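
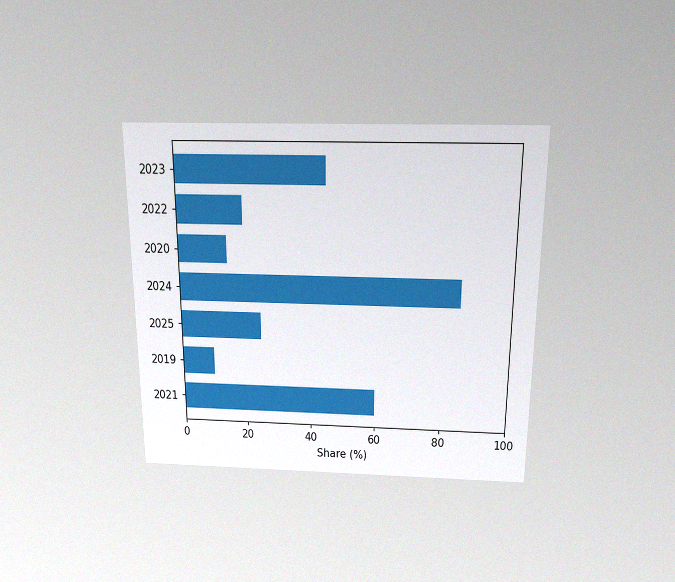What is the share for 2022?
The chart is viewed slightly from above, with some photo noise. Reading along the chart's x-axis, the 2022 bar reaches 20%.

20%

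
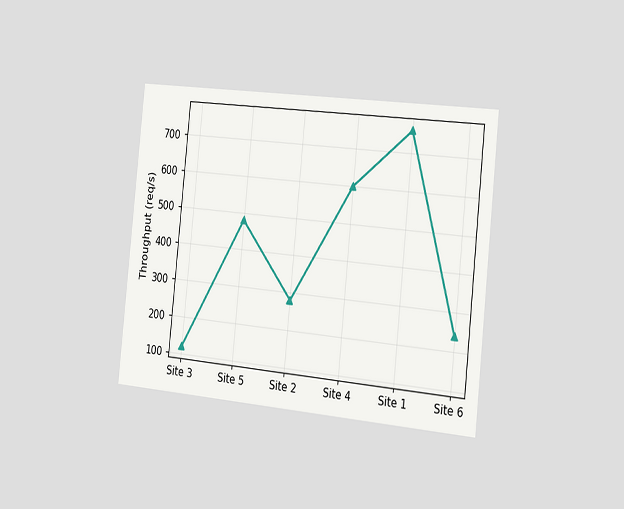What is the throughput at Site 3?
120req/s

The chart is tilted about 6° clockwise and viewed slightly from the right. At Site 3, the line is at 120req/s.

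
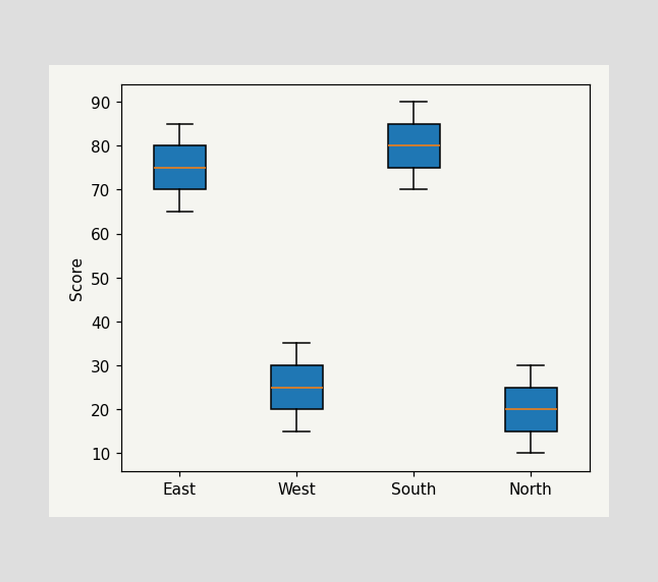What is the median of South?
The median line in the South box sits at 80.

80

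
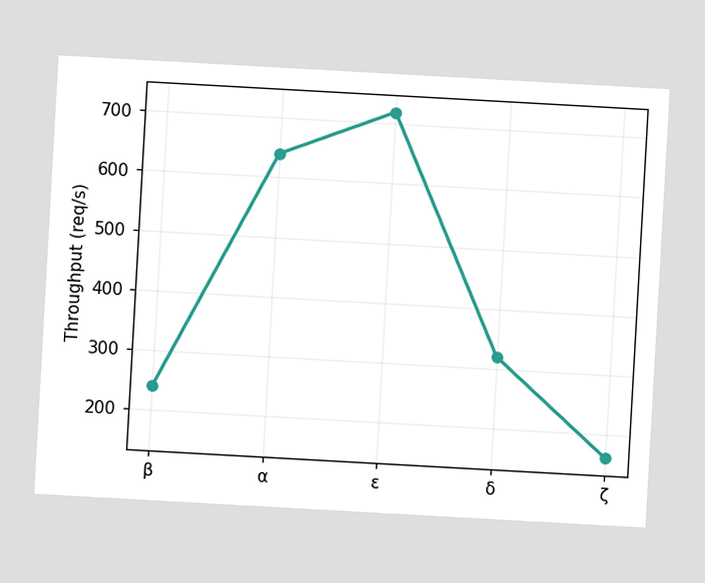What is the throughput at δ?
320req/s

The chart is tilted about 3° clockwise. At δ, the line is at 320req/s.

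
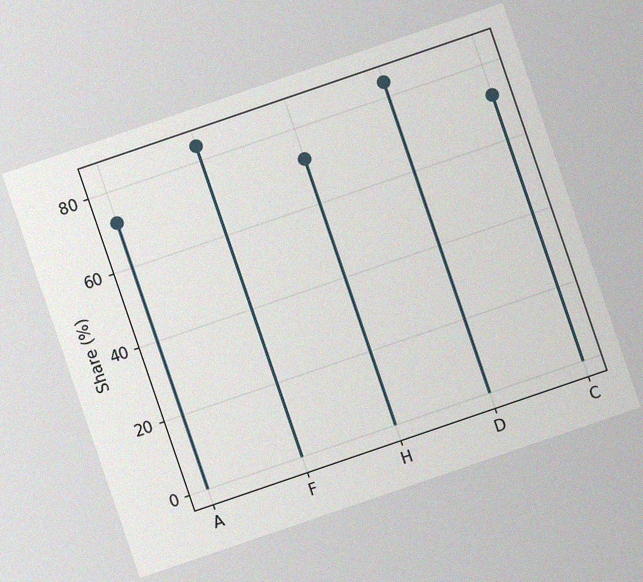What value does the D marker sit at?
The chart is tilted about 19° counter-clockwise, with some photo noise. The D marker sits at 84%.

84%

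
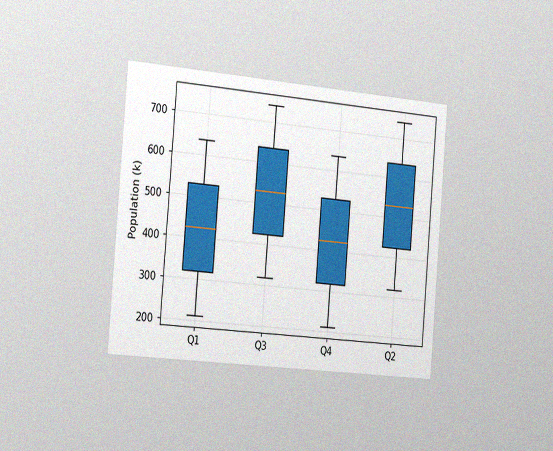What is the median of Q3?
The chart is tilted about 5° clockwise and viewed slightly from the left, with some photo noise. The median line in the Q3 box sits at 530k.

530k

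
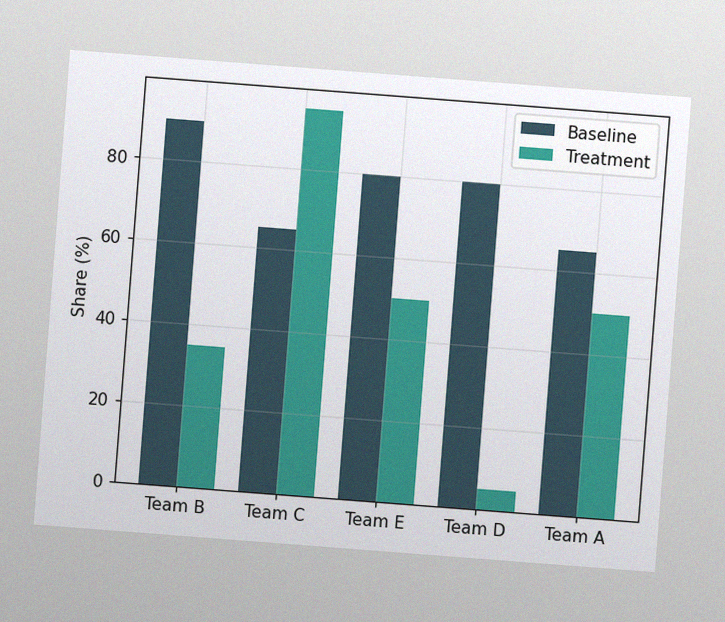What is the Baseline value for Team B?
90%

The chart is tilted about 4° clockwise, with some photo noise. The Baseline bar at Team B reaches 90% on the y-axis.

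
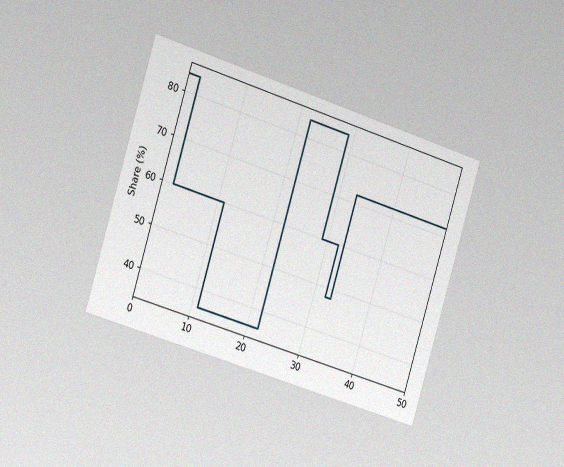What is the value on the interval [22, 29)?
84%

The chart is tilted about 17° clockwise and viewed slightly from the left, with some photo noise. On [22, 29) the step sits at 84%.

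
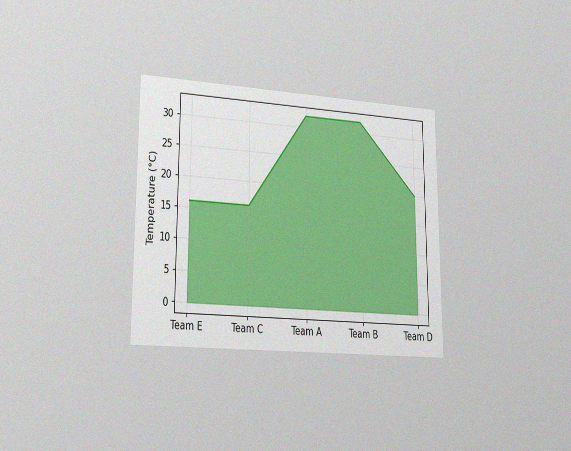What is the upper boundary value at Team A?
32°C

The chart is viewed slightly from the left, with some photo noise. At Team A the upper boundary is at 32°C.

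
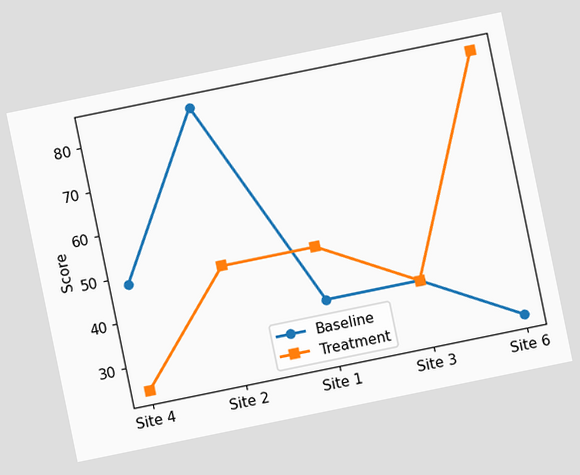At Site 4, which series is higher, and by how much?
Baseline, by 24

The chart is tilted about 12° counter-clockwise. At Site 4, Baseline sits above the other line by 24.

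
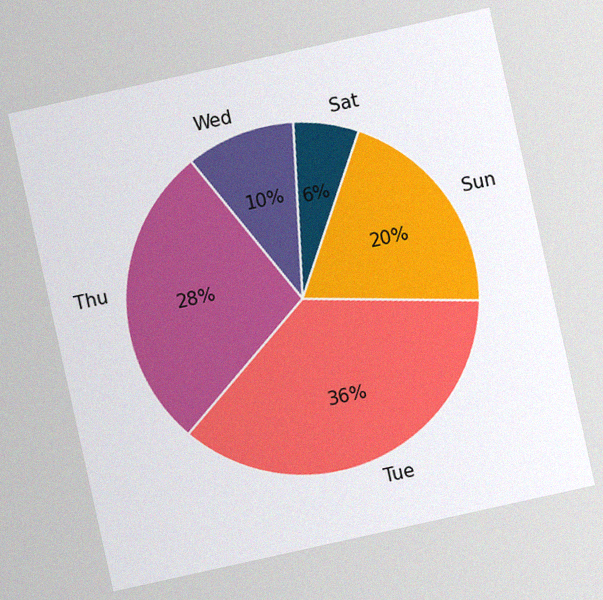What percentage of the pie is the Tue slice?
The chart is tilted about 12° counter-clockwise, with some photo noise. The Tue slice takes up 36% of the pie.

36%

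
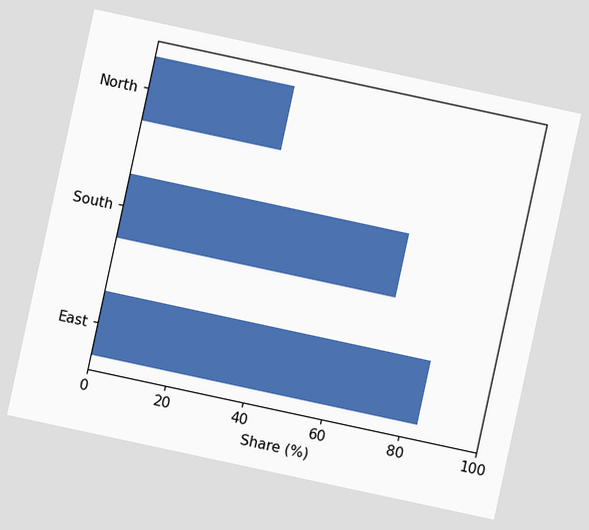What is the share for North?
36%

The chart is tilted about 12° clockwise. Reading along the chart's x-axis, the North bar reaches 36%.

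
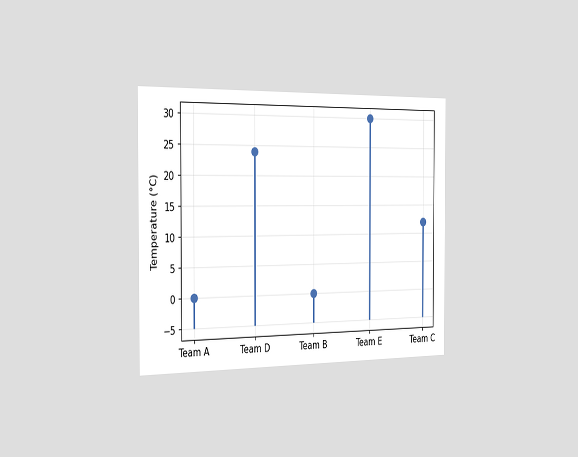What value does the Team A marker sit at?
0°C

The chart is viewed slightly from the left. The Team A marker sits at 0°C.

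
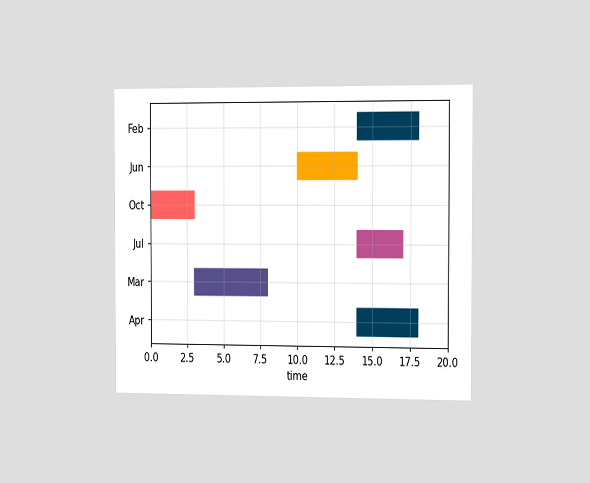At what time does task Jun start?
The chart is viewed slightly from the right. The Jun bar begins at t=10.

10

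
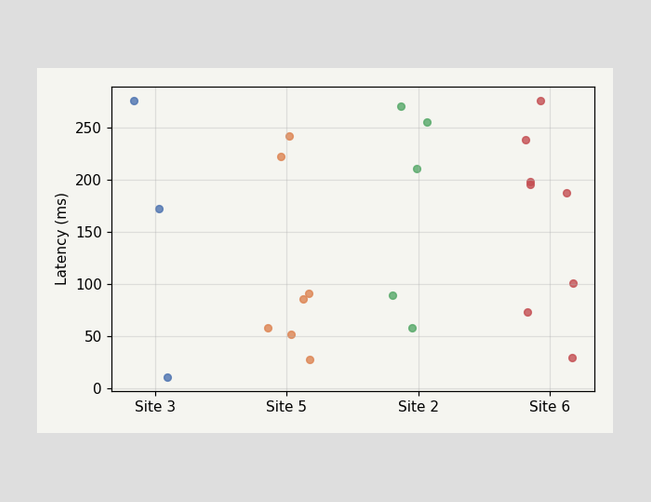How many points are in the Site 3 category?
3

Counting the markers in the Site 3 column gives 3.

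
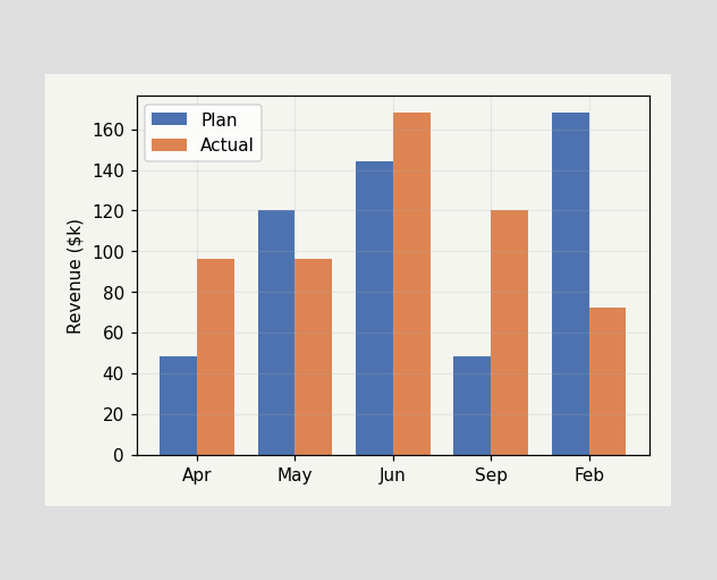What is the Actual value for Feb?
$72k

The Actual bar at Feb reaches $72k on the y-axis.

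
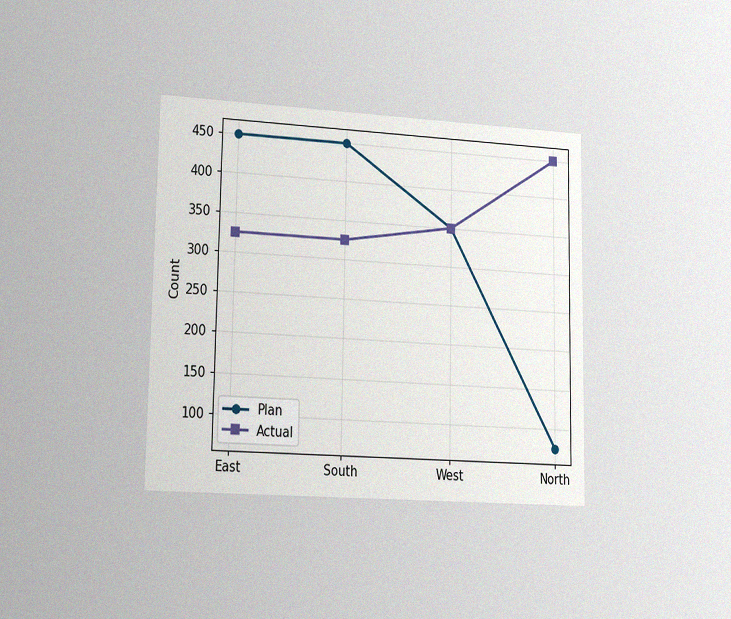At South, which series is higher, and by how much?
The chart is viewed slightly from the left, with some photo noise. At South, Plan sits above the other line by 125.

Plan, by 125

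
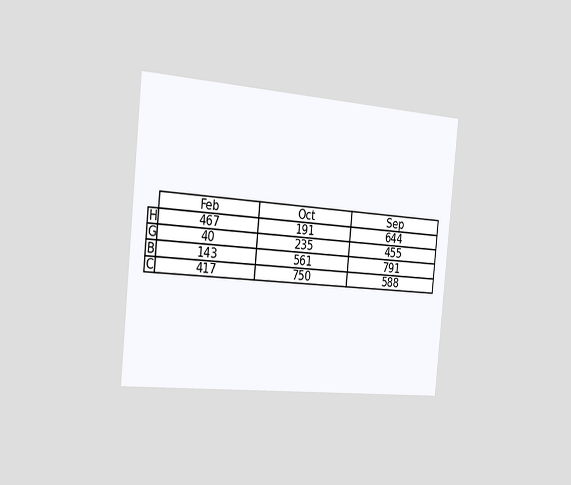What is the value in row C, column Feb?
417

The chart is tilted about 5° clockwise and viewed slightly from the left. The (C, Feb) cell reads 417.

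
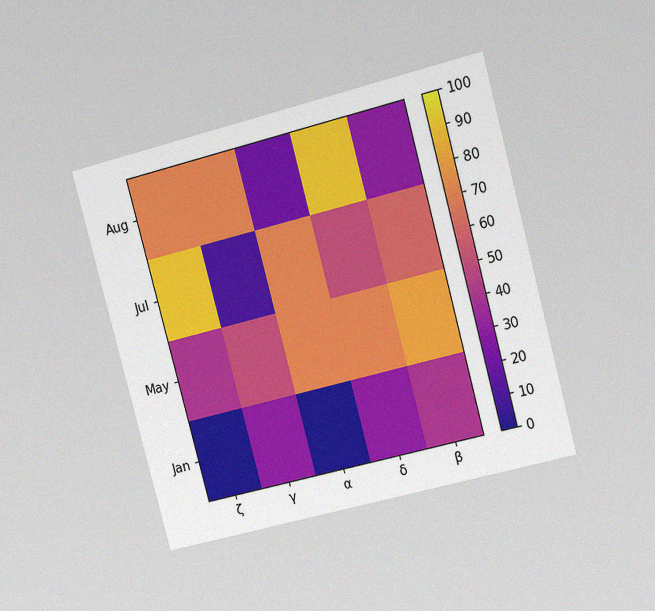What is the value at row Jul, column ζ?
The chart is tilted about 15° counter-clockwise and viewed at a slight angle, with some photo noise. Matching cell (Jul, ζ) against the colorbar gives 90.

90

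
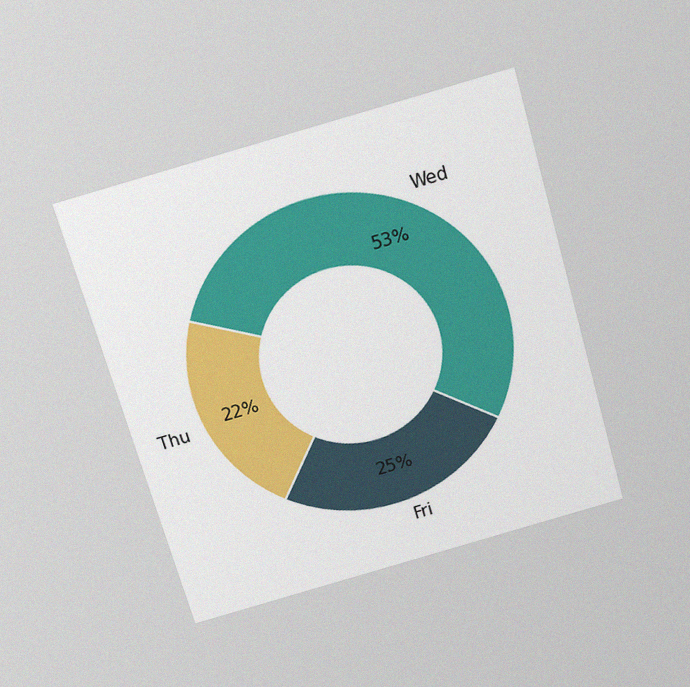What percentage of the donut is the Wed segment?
The chart is tilted about 16° counter-clockwise and viewed slightly from above, with some photo noise. The Wed segment takes up 53% of the ring.

53%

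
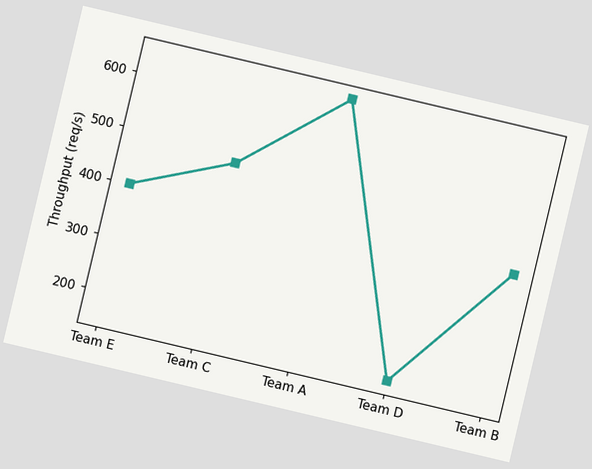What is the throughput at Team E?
The chart is tilted about 13° clockwise. At Team E, the line is at 400req/s.

400req/s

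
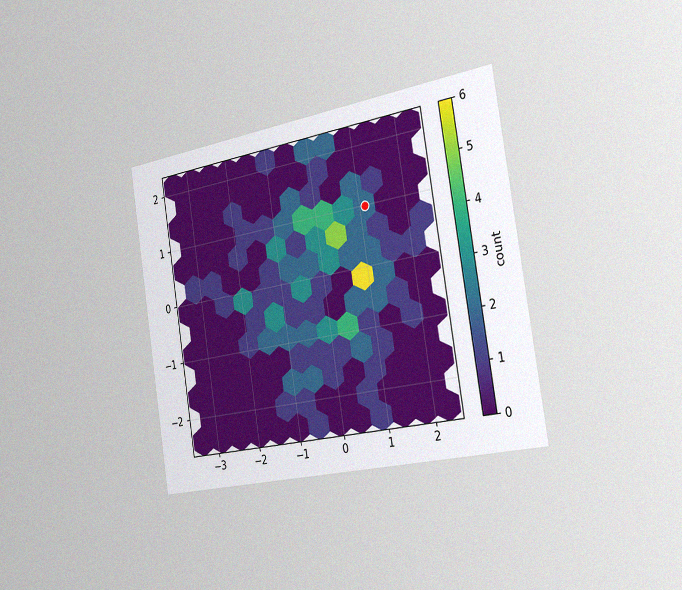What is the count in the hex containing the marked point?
The chart is tilted about 9° counter-clockwise and viewed slightly from the right, with some photo noise. The marked hex reads 2 on the colorbar.

2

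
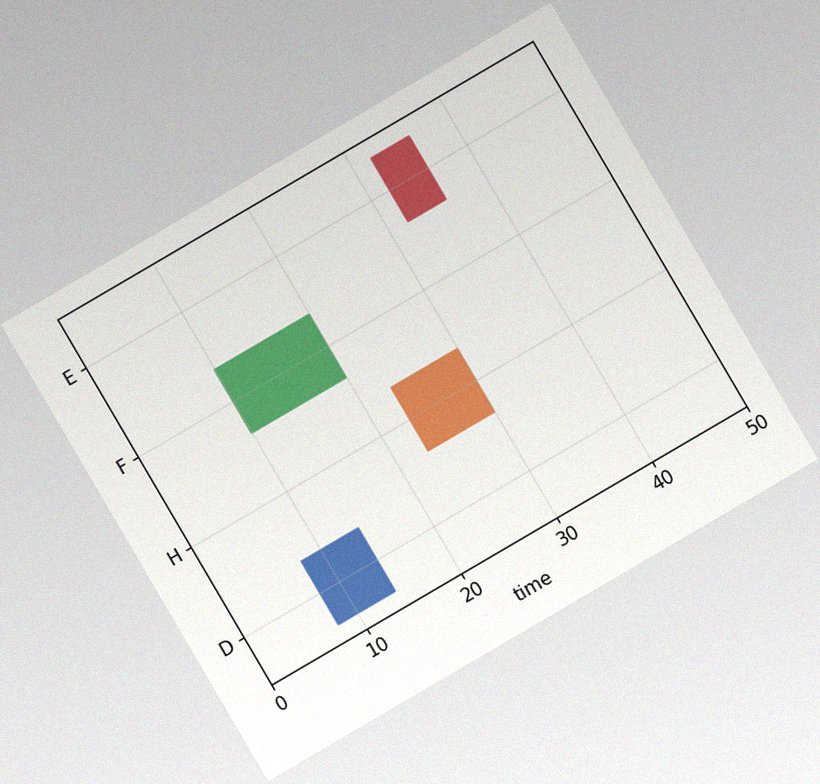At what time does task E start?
32

The chart is tilted about 30° counter-clockwise, with some photo noise. The E bar begins at t=32.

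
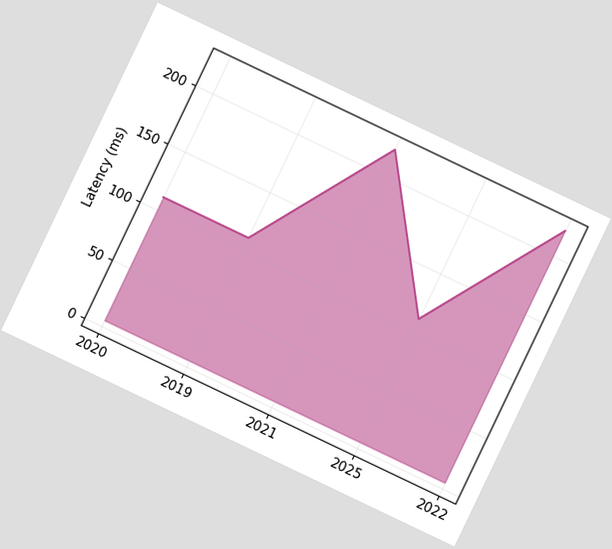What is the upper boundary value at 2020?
The chart is tilted about 26° clockwise. At 2020 the upper boundary is at 111ms.

111ms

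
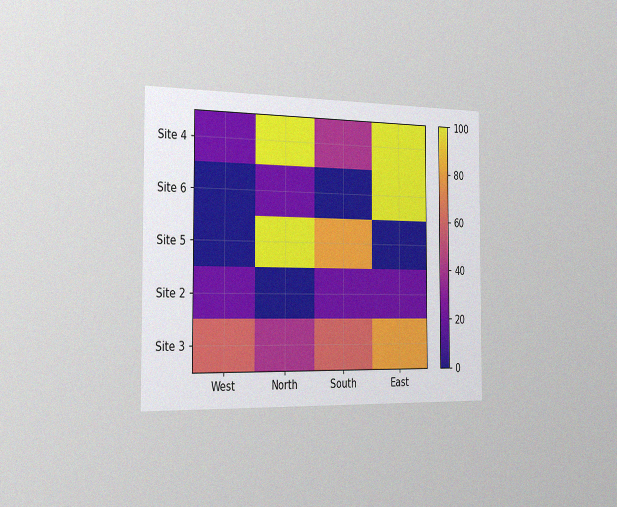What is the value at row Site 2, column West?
20

The chart is viewed slightly from the left, with some photo noise. Matching cell (Site 2, West) against the colorbar gives 20.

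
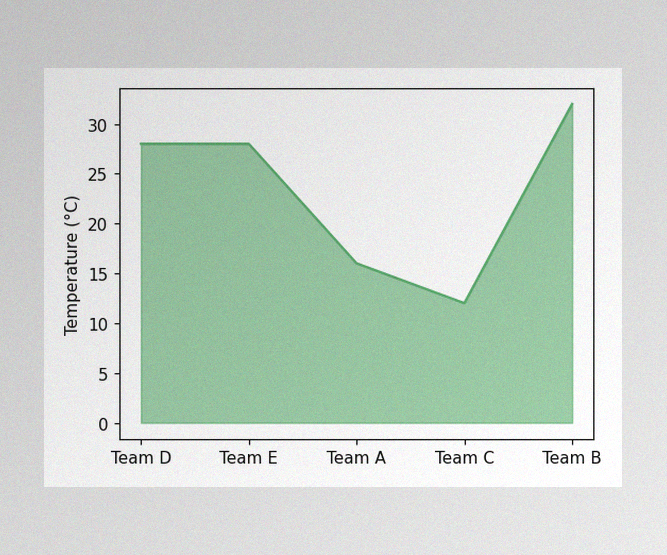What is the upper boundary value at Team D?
The image has some photo noise and uneven lighting. At Team D the upper boundary is at 28°C.

28°C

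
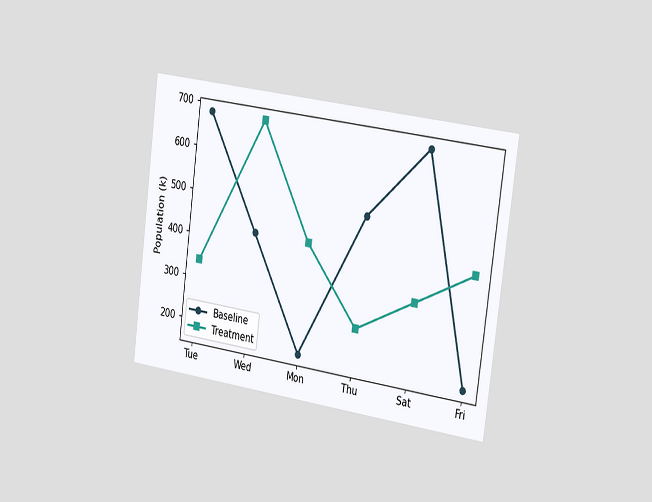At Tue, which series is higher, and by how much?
The chart is tilted about 8° clockwise and viewed slightly from the right. At Tue, Baseline sits above the other line by 340k.

Baseline, by 340k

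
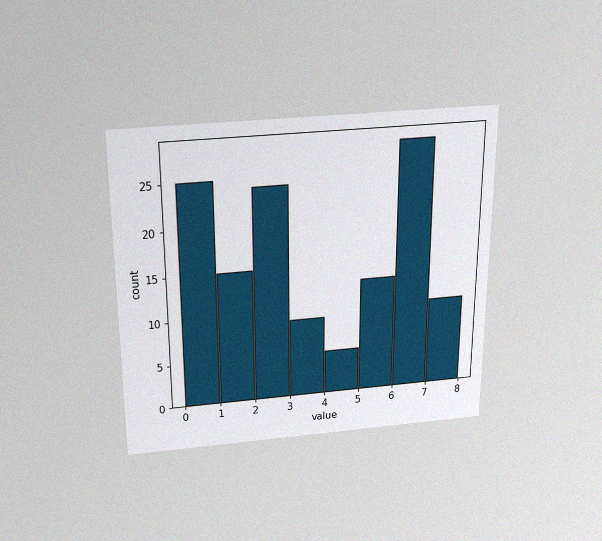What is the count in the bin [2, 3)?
24

The chart is viewed slightly from above, with some photo noise. The [2, 3) bin has height 24.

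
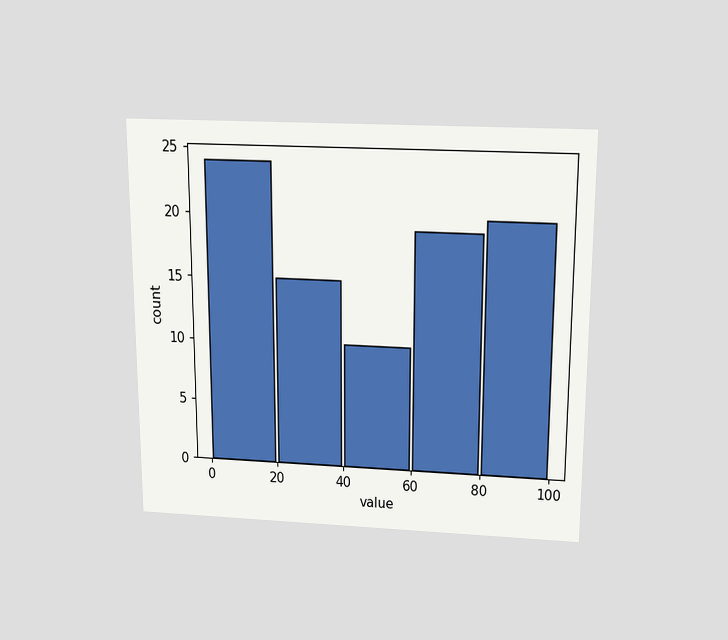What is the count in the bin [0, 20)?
The chart is viewed slightly from above. The [0, 20) bin has height 24.

24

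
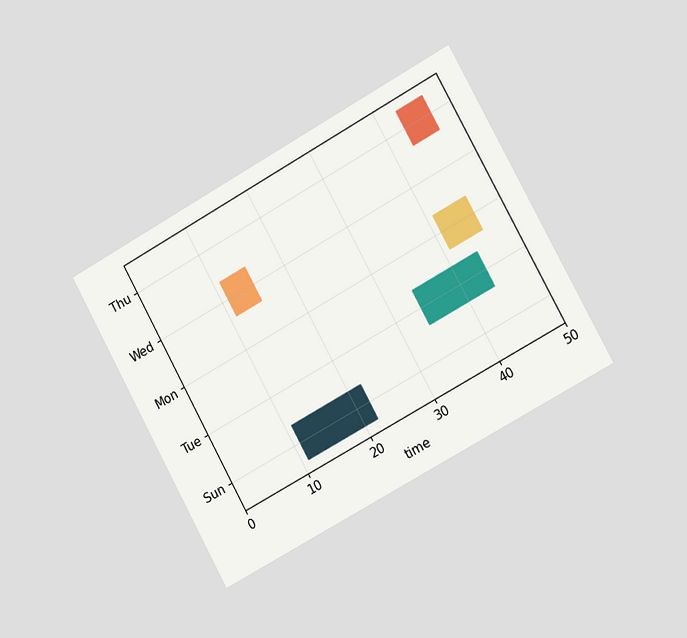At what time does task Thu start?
The chart is tilted about 29° counter-clockwise and viewed slightly from the right. The Thu bar begins at t=43.

43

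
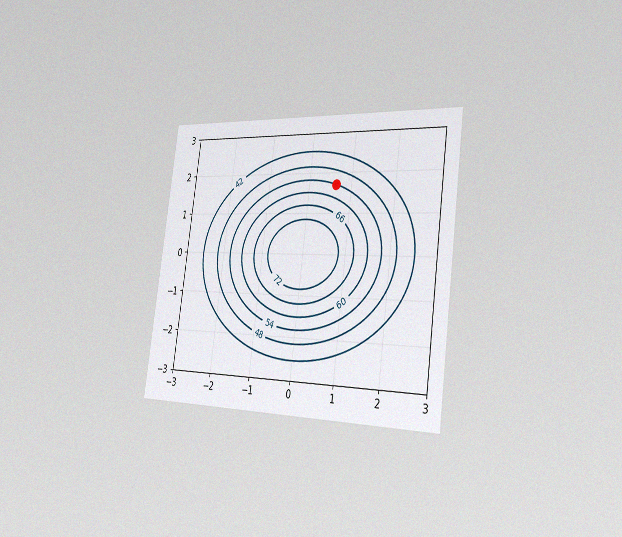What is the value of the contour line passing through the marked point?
54

The chart is tilted about 8° clockwise and viewed slightly from the right, with some photo noise. The marked point sits on the contour labelled 54.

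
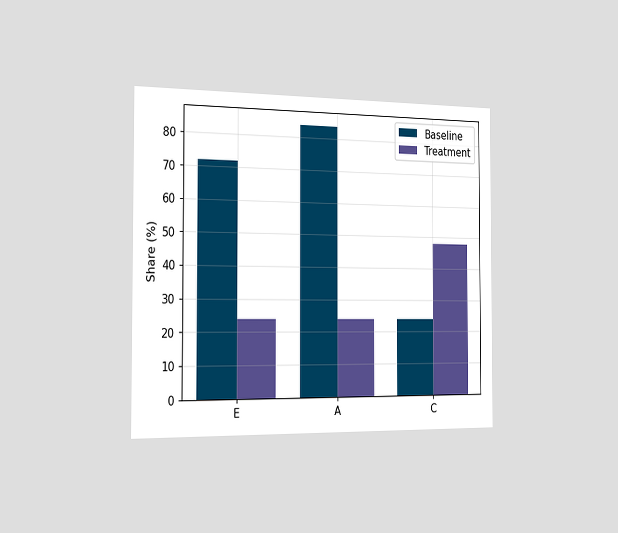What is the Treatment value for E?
24%

The chart is viewed slightly from the left. The Treatment bar at E reaches 24% on the y-axis.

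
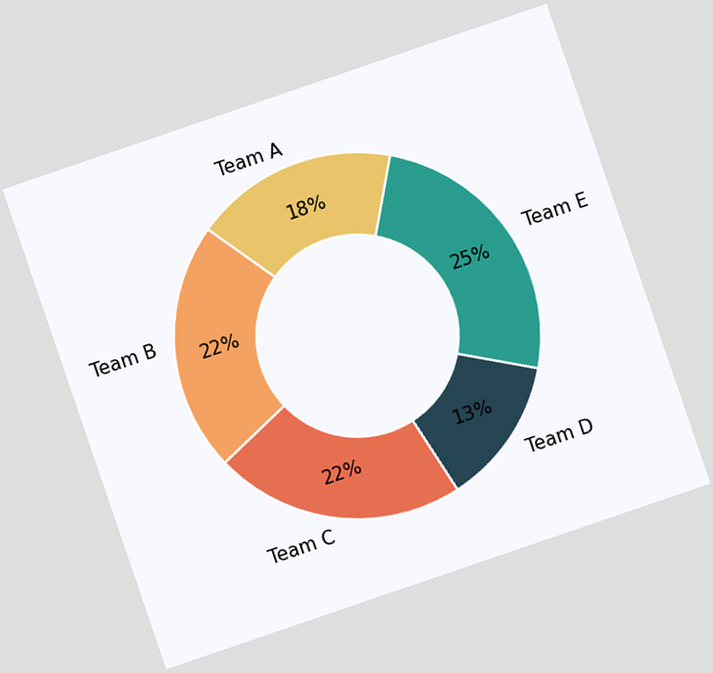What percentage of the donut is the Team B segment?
The chart is tilted about 19° counter-clockwise. The Team B segment takes up 22% of the ring.

22%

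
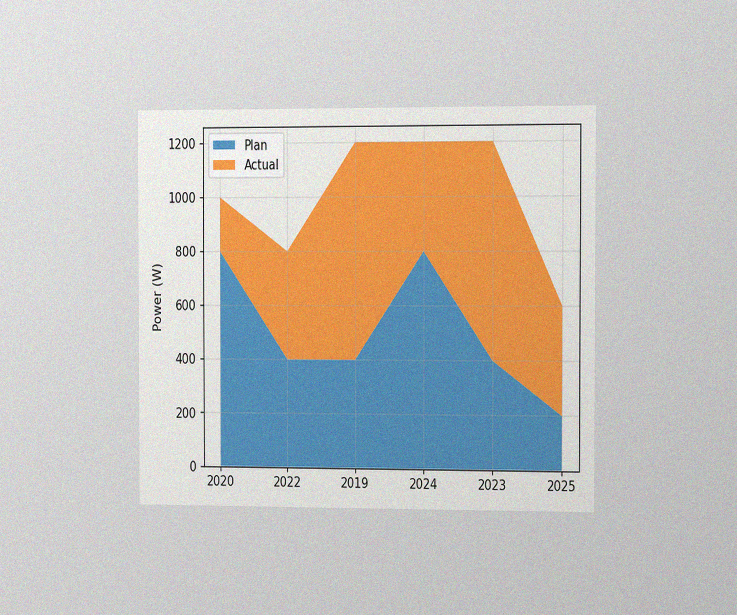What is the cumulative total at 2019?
1200W

The chart is viewed slightly from the right, with some photo noise. The stacked total at 2019 reaches 1200W.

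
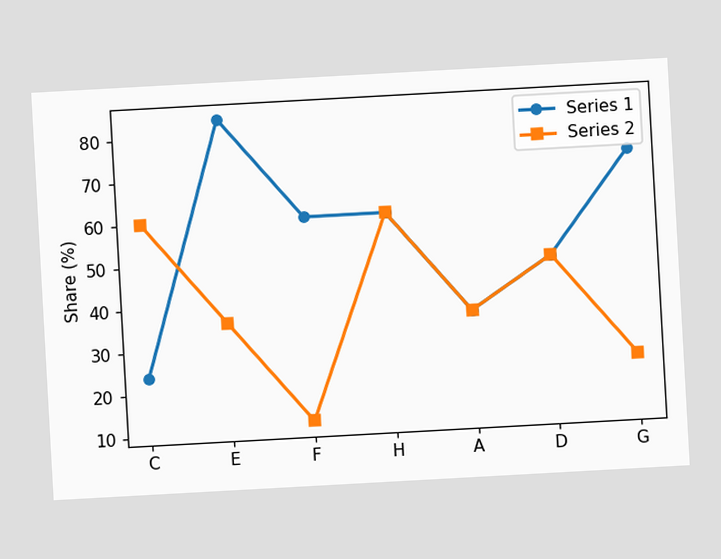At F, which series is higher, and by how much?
Series 1, by 48%

The chart is tilted about 3° counter-clockwise. At F, Series 1 sits above the other line by 48%.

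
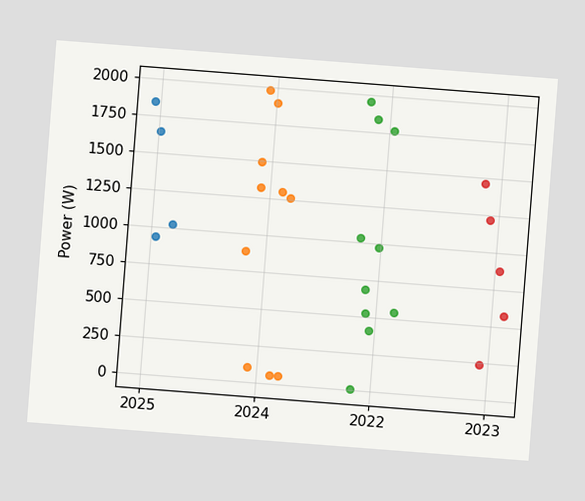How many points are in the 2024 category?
The chart is tilted about 4° clockwise. Counting the markers in the 2024 column gives 10.

10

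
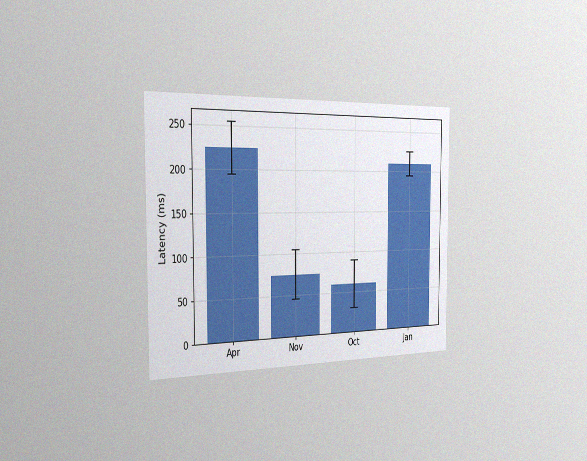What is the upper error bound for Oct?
90ms

The chart is viewed slightly from the left, with some photo noise. The Oct bar's upper whisker reaches 90ms.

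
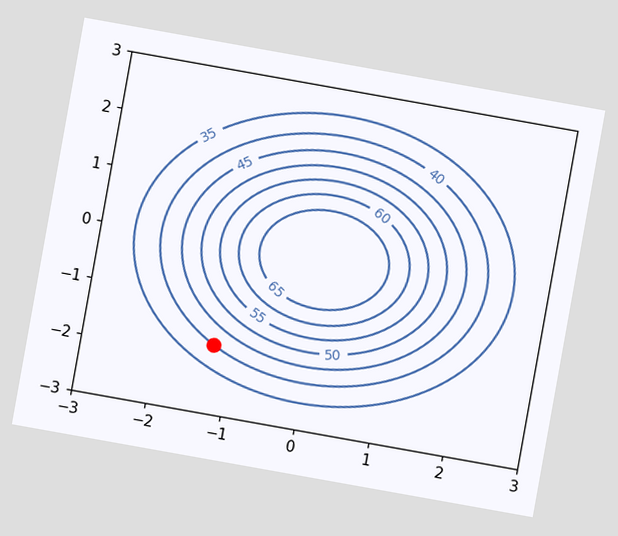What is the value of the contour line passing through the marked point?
40

The chart is tilted about 10° clockwise. The marked point sits on the contour labelled 40.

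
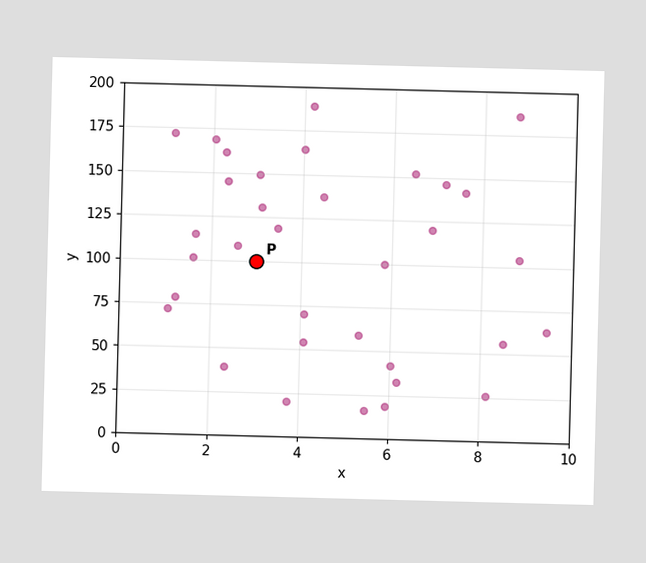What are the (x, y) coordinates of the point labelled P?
(3, 100)

Following the gridlines from P to each axis, P sits at (3, 100).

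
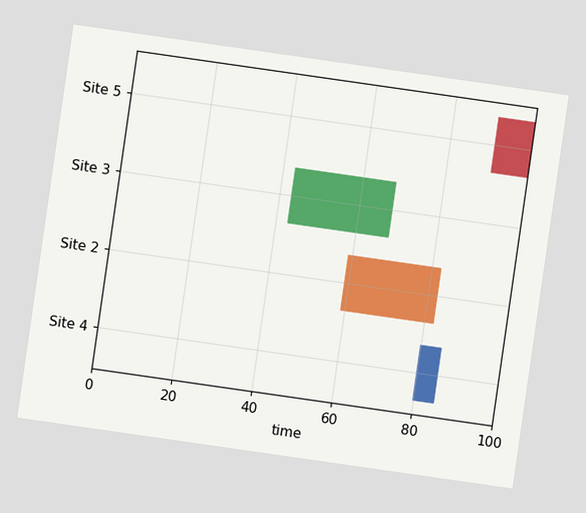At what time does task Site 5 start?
91

The chart is tilted about 8° clockwise. The Site 5 bar begins at t=91.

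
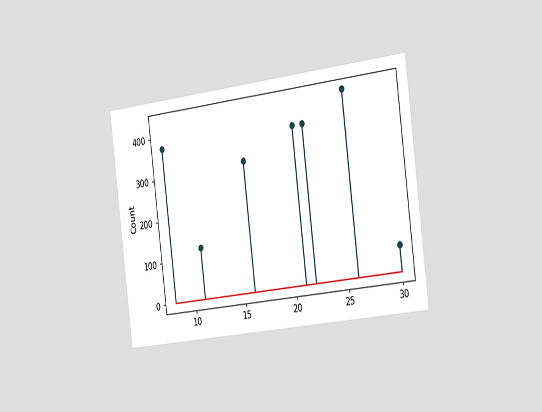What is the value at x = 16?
The chart is tilted about 7° counter-clockwise and viewed slightly from the right. The stem at x=16 reaches 310.

310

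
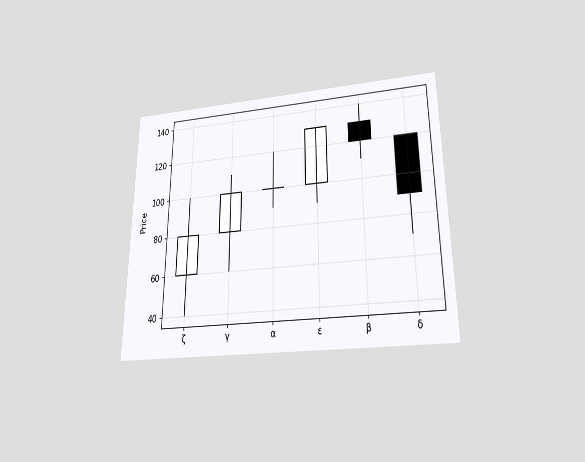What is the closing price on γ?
100

The chart is viewed slightly from below. The γ candle closes at 100.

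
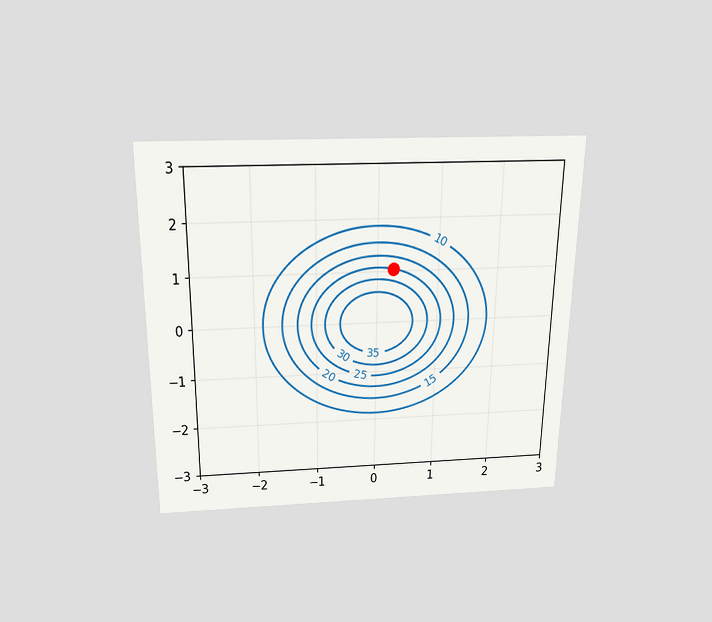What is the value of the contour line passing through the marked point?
25

The chart is viewed slightly from above. The marked point sits on the contour labelled 25.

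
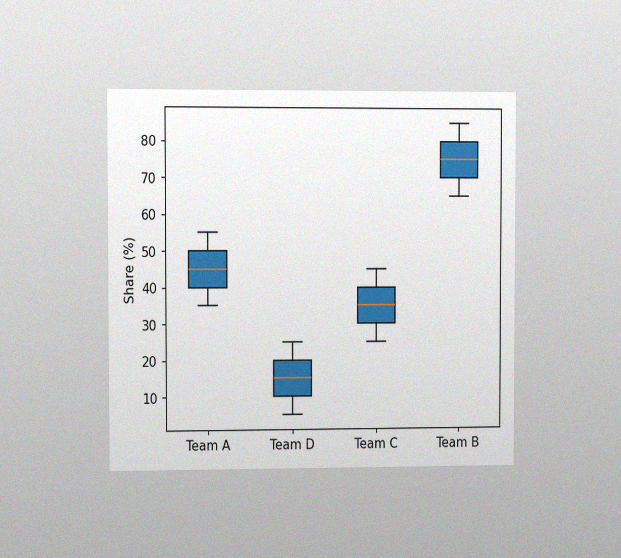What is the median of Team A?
The chart is viewed slightly from the left, with some photo noise. The median line in the Team A box sits at 45%.

45%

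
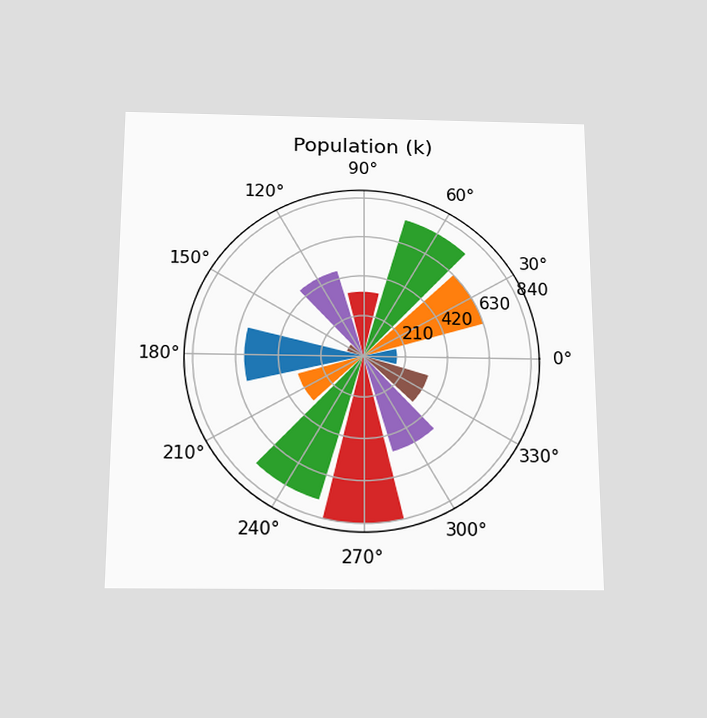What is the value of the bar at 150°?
84k

The chart is viewed slightly from below. The bar at 150° reaches 84k on the radial axis.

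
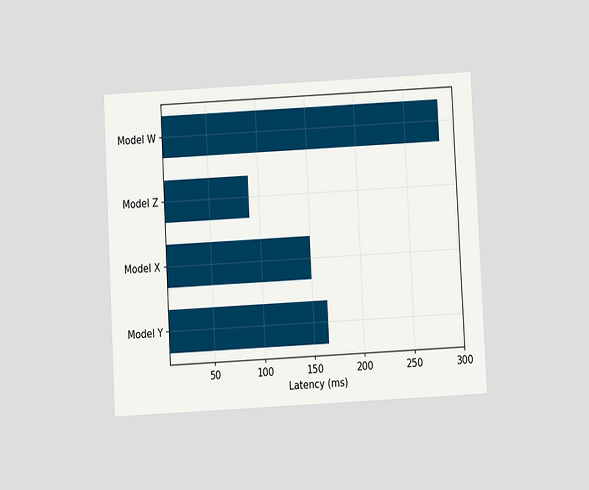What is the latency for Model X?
150ms

The chart is tilted about 3° counter-clockwise and viewed slightly from below. Reading along the chart's x-axis, the Model X bar reaches 150ms.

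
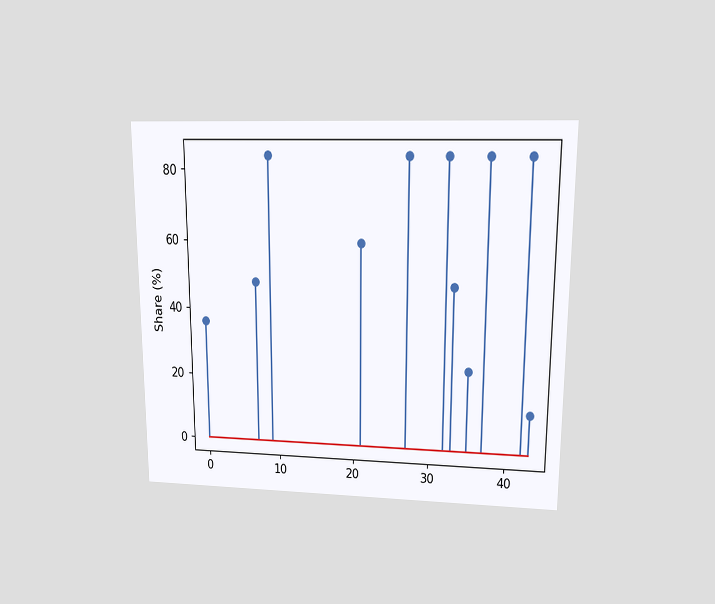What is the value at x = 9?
84%

The chart is viewed at a slight angle. The stem at x=9 reaches 84%.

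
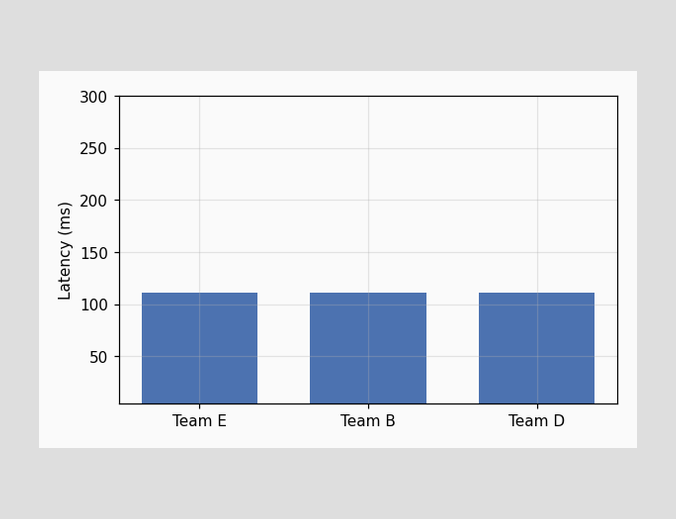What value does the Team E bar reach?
111ms

Reading along the chart's y-axis, the Team E bar reaches 111ms.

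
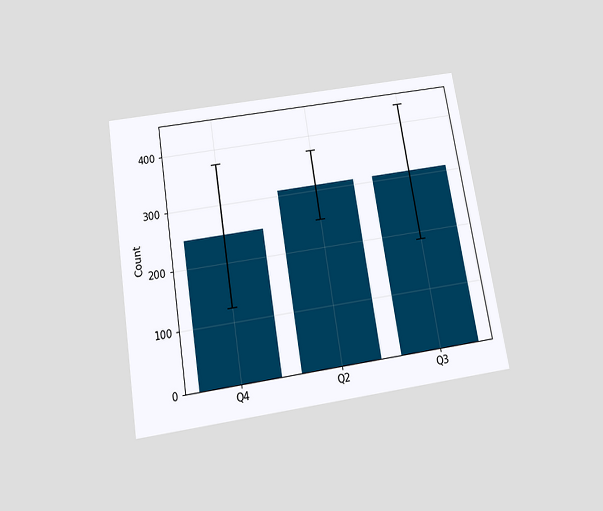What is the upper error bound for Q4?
The chart is tilted about 9° counter-clockwise and viewed slightly from below. The Q4 bar's upper whisker reaches 372.

372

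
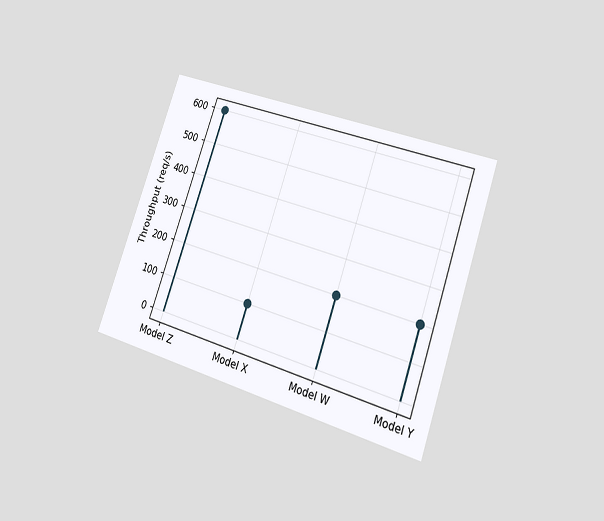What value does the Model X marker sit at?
100req/s

The chart is tilted about 19° clockwise and viewed at a slight angle. The Model X marker sits at 100req/s.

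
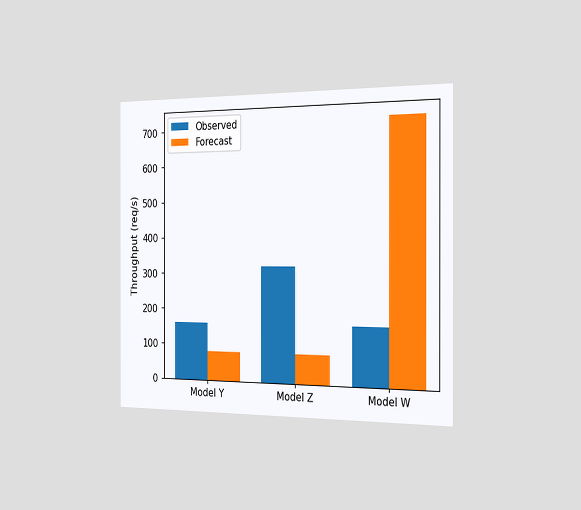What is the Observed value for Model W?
The chart is viewed slightly from the right. The Observed bar at Model W reaches 160req/s on the y-axis.

160req/s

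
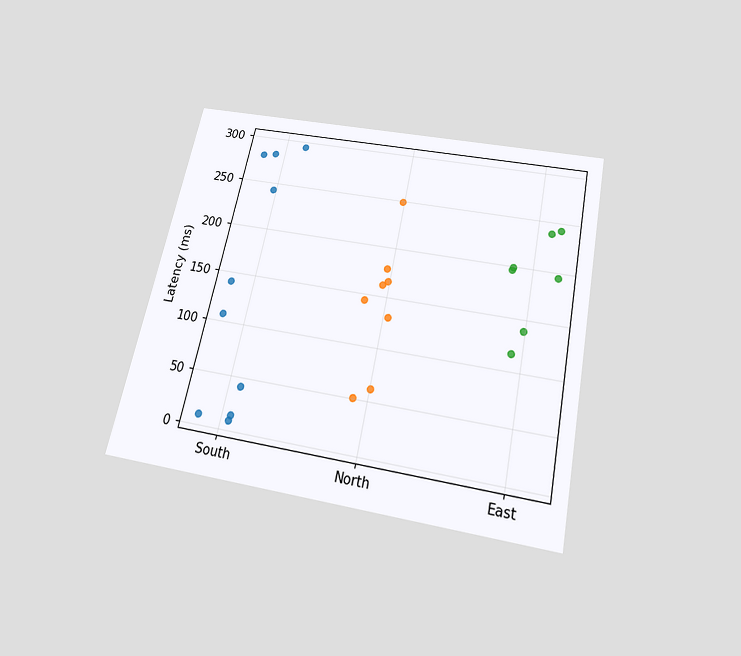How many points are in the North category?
8

The chart is tilted about 12° clockwise and viewed slightly from below. Counting the markers in the North column gives 8.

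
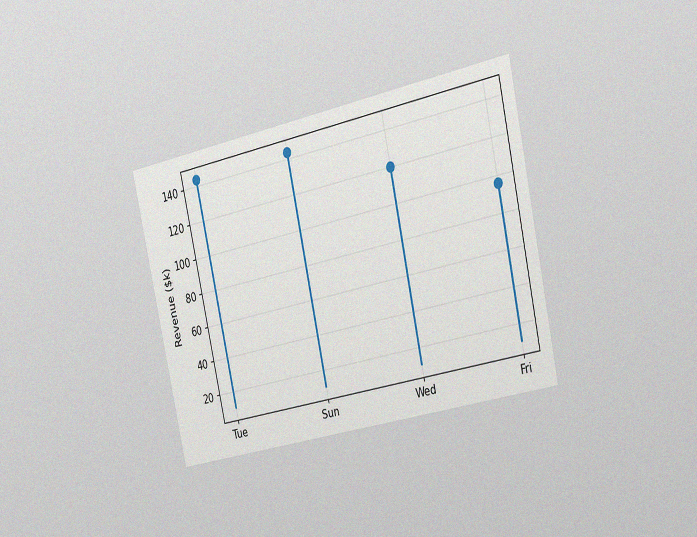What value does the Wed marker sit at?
The chart is tilted about 12° counter-clockwise and viewed slightly from the right, with some photo noise. The Wed marker sits at $120k.

$120k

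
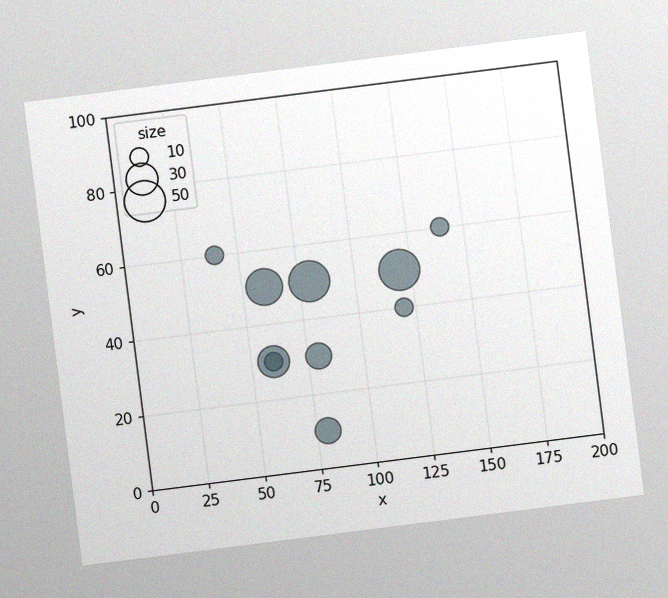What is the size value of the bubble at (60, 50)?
40

The chart is tilted about 7° counter-clockwise, with some photo noise. Matching the bubble at (60, 50) against the size legend gives 40.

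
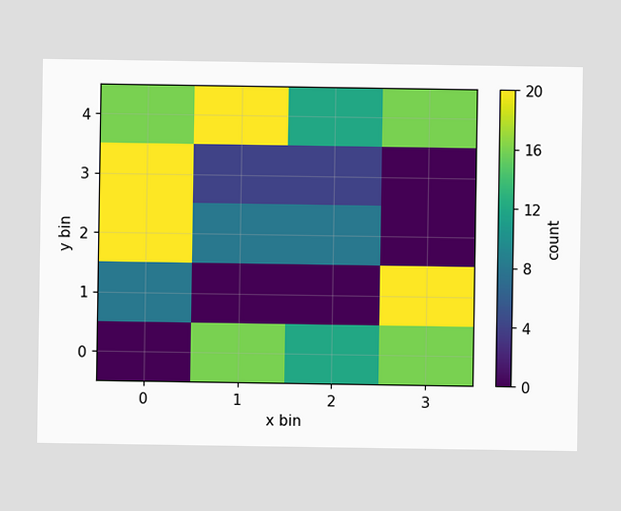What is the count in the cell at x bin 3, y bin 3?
Matching the cell (3, 3) against the colorbar gives 0.

0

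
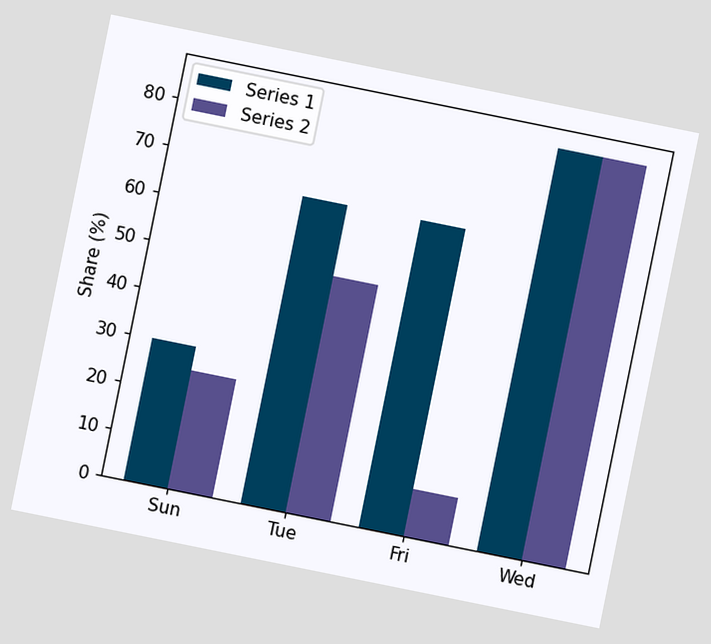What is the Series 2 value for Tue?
50%

The chart is tilted about 11° clockwise. The Series 2 bar at Tue reaches 50% on the y-axis.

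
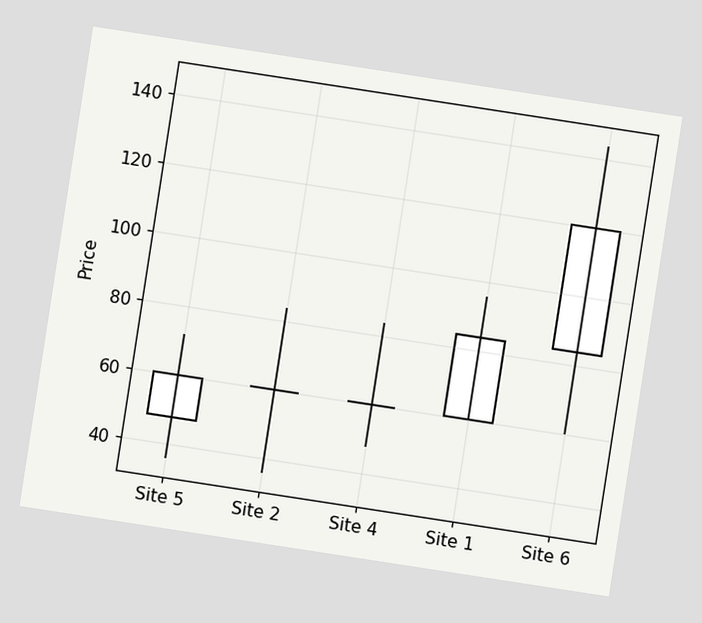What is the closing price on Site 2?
60

The chart is tilted about 9° clockwise. The Site 2 candle closes at 60.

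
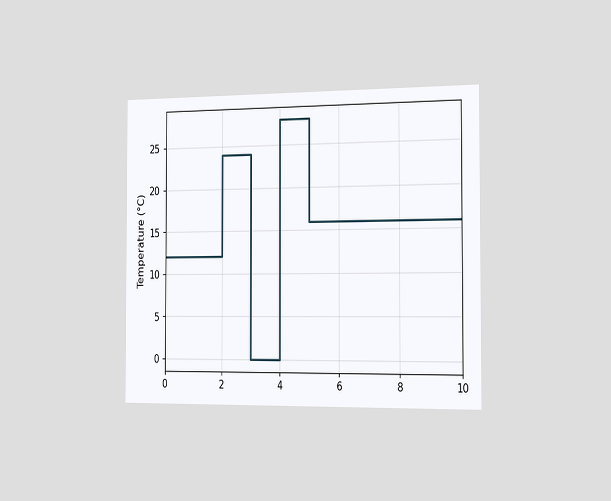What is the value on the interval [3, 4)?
The chart is viewed slightly from the right. On [3, 4) the step sits at 0°C.

0°C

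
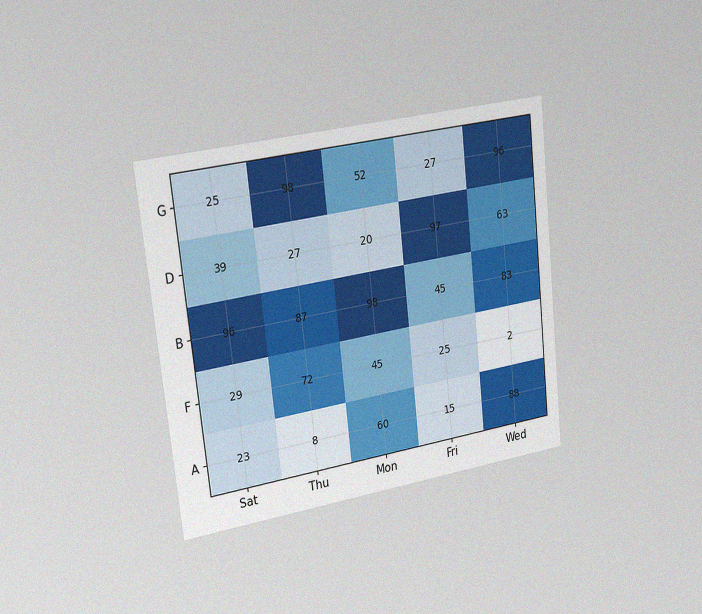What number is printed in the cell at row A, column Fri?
15

The chart is tilted about 6° counter-clockwise and viewed slightly from the left, with some photo noise. The (A, Fri) cell reads 15.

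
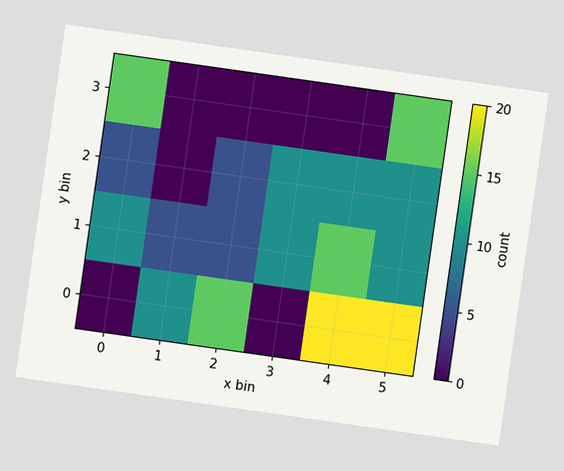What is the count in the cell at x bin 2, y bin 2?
The chart is tilted about 8° clockwise. Matching the cell (2, 2) against the colorbar gives 5.

5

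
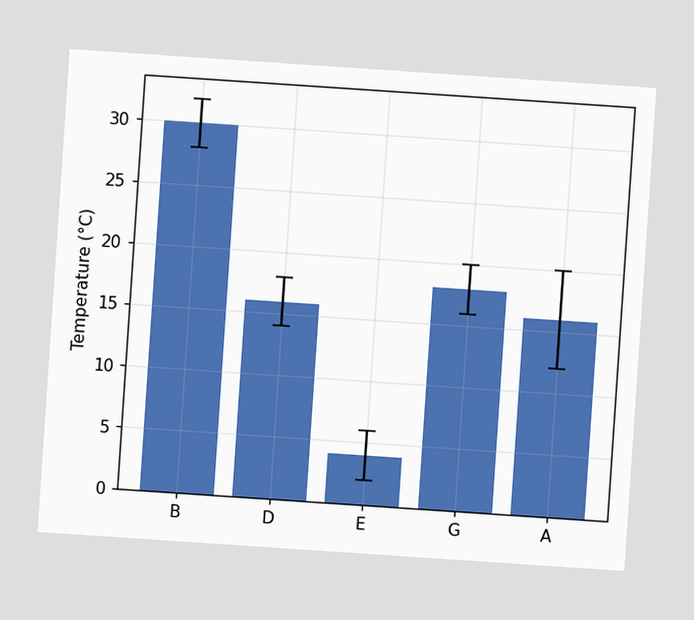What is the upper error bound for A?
The chart is tilted about 4° clockwise. The A bar's upper whisker reaches 20°C.

20°C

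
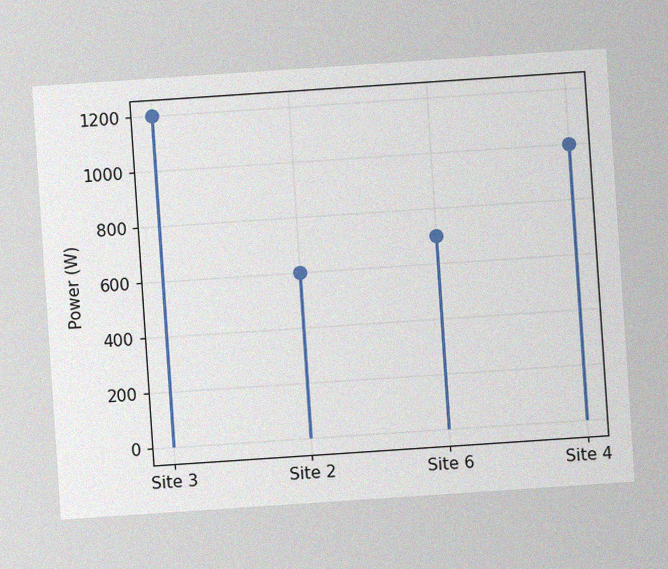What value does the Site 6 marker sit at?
The chart is tilted about 4° counter-clockwise, with some photo noise. The Site 6 marker sits at 700W.

700W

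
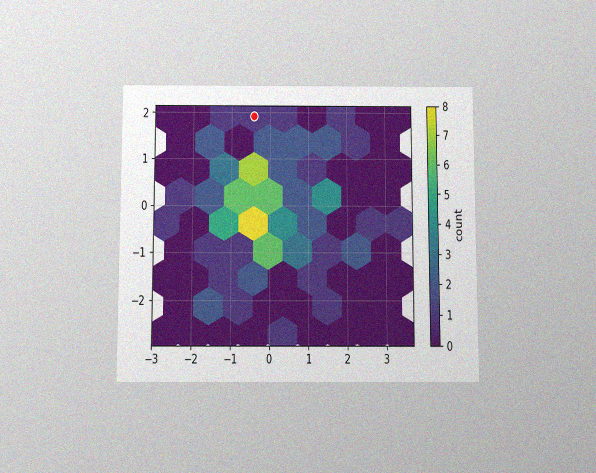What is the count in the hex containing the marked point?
1

The chart is viewed slightly from below, with some photo noise. The marked hex reads 1 on the colorbar.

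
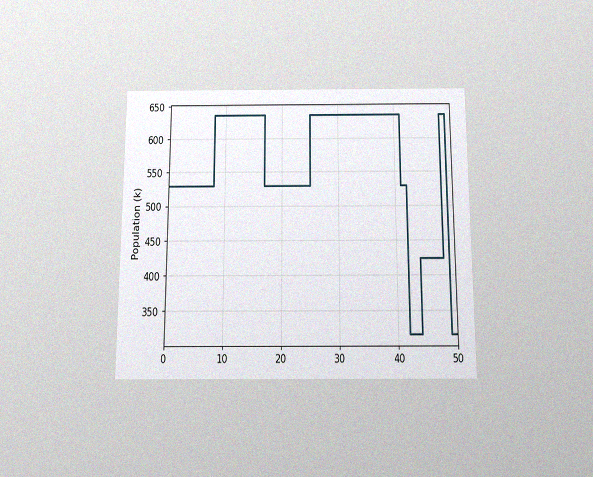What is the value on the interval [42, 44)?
318k

The chart is viewed slightly from below, with some photo noise. On [42, 44) the step sits at 318k.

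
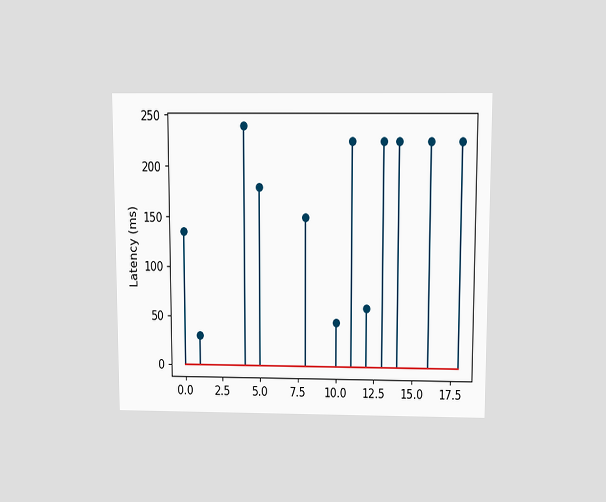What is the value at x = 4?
240ms

The chart is viewed slightly from above. The stem at x=4 reaches 240ms.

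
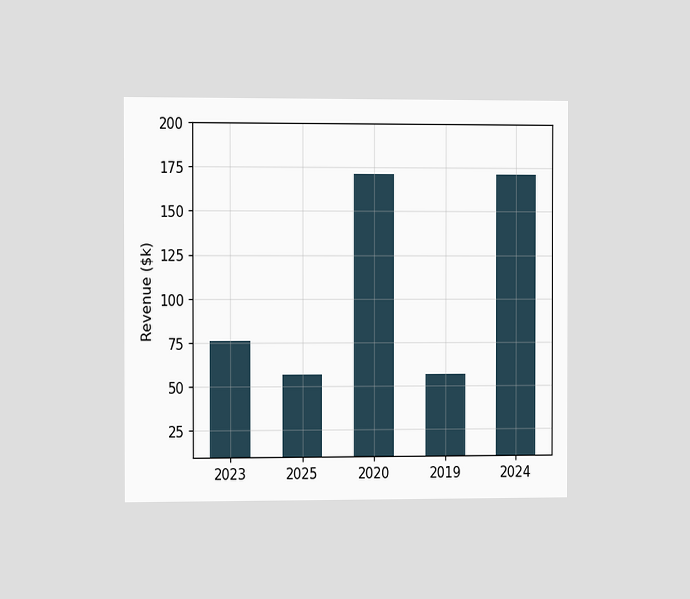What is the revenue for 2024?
$171k

The chart is viewed slightly from the left. Reading along the chart's y-axis, the 2024 bar reaches $171k.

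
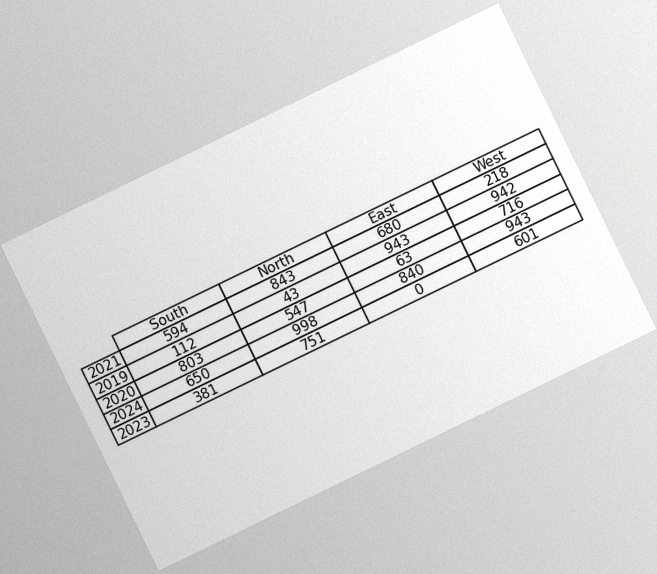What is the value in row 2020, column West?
The chart is tilted about 26° counter-clockwise, with some photo noise. The (2020, West) cell reads 716.

716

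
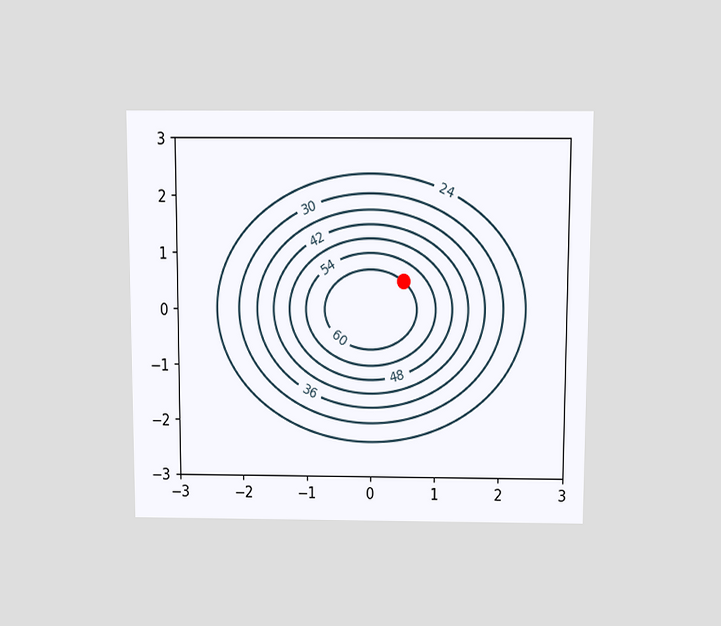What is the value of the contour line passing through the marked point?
60

The chart is viewed slightly from above. The marked point sits on the contour labelled 60.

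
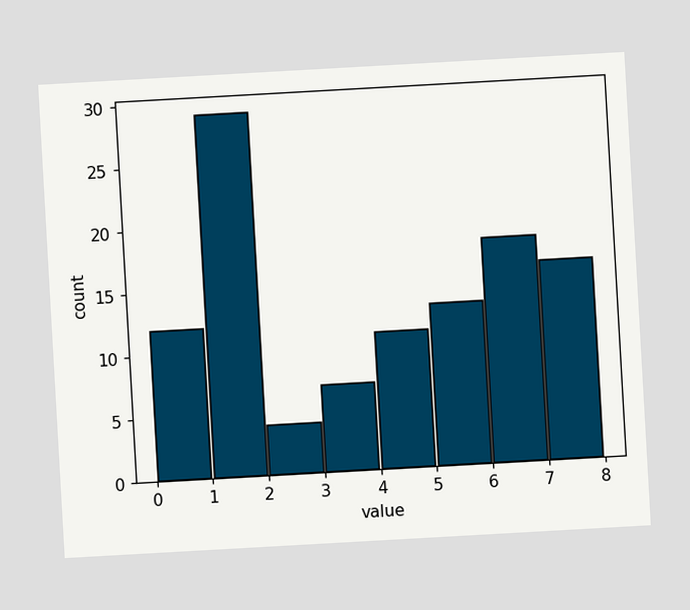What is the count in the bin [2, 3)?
4

The chart is tilted about 3° counter-clockwise. The [2, 3) bin has height 4.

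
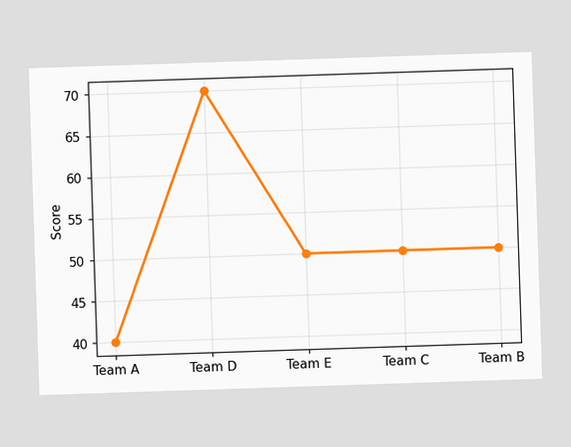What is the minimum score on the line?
40

The lowest point is at Team A, and reading across to the y-axis gives 40.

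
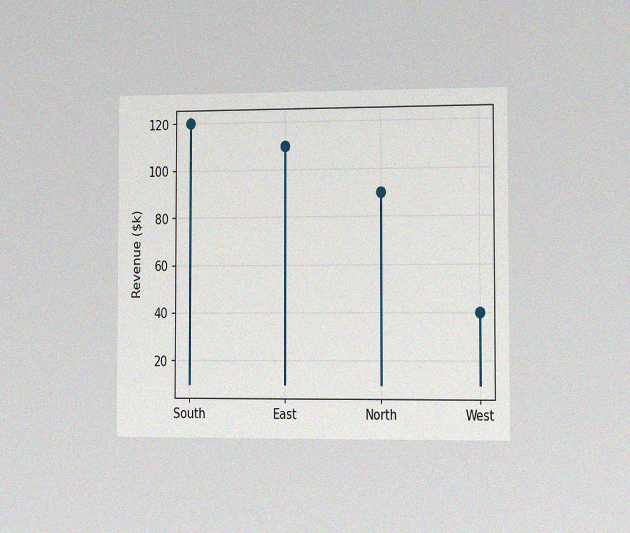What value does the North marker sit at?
The chart is viewed slightly from the right, with some photo noise. The North marker sits at $90k.

$90k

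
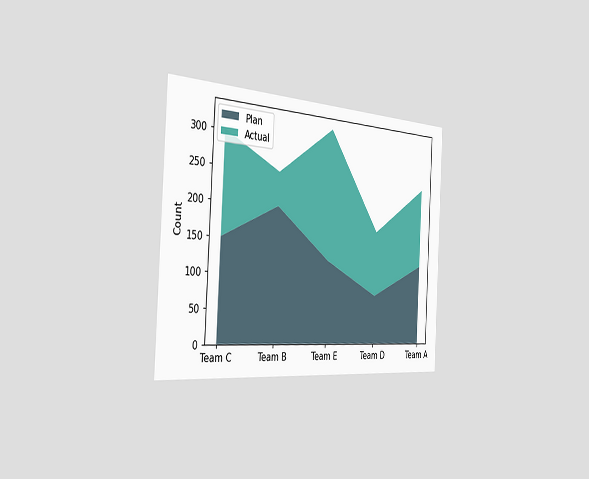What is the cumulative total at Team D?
175

The chart is tilted about 3° clockwise and viewed slightly from the left. The stacked total at Team D reaches 175.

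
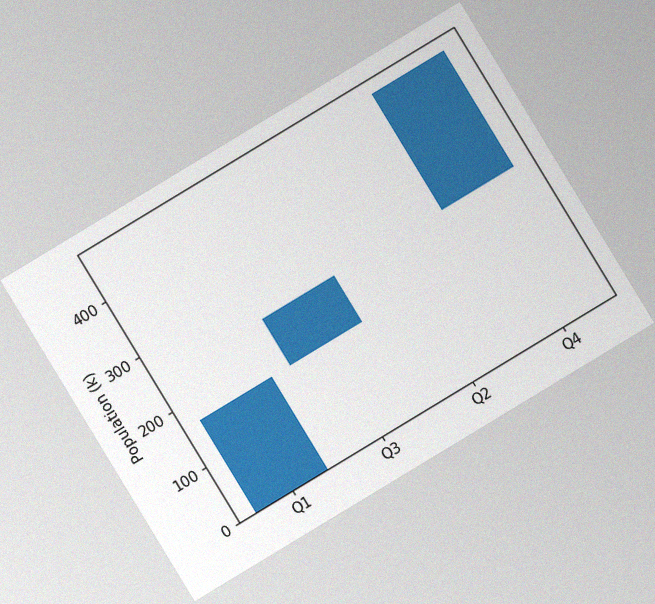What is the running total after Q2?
The chart is tilted about 31° counter-clockwise, with some photo noise. After Q2 the running total reaches 252k.

252k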